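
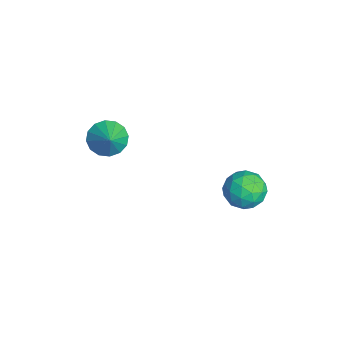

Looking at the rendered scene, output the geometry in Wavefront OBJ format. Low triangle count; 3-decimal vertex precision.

v 2.151 3.406 -0.772
v 2.99 4.188 -1.039
v 3.11 2.912 0.799
v 3.949 3.694 0.532
v 2.881 4.065 0.86
v 2.288 4.371 -0.111
v 3.812 2.729 -0.129
v 3.219 3.035 -1.1
v 4.017 3.77 -0.641
v 3.441 4.596 -0.03
v 2.659 2.504 -0.21
v 2.083 3.33 0.401
v 2.487 3.841 -1.043
v 3.613 3.259 0.803
v 2.985 3.478 0.996
v 3.479 3.938 0.839
v 2.074 3.948 -0.498
v 2.567 4.408 -0.655
v 2.503 4.335 0.461
v 3.533 2.692 0.415
v 4.026 3.152 0.258
v 2.621 3.162 -1.079
v 3.115 3.622 -1.236
v 3.597 2.765 -0.701
v 3.583 4.054 -0.966
v 4.147 3.764 -0.043
v 4.066 3.197 -0.431
v 3.718 3.376 -1.002
v 3.245 4.54 -0.607
v 3.808 4.249 0.316
v 3.18 4.468 0.509
v 2.832 4.647 -0.062
v 3.848 4.294 -0.373
v 2.292 2.851 -0.556
v 2.855 2.56 0.367
v 3.268 2.453 -0.178
v 2.92 2.632 -0.749
v 1.953 3.336 -0.197
v 2.517 3.046 0.726
v 2.382 3.724 0.762
v 2.034 3.903 0.191
v 2.252 2.806 0.133
v -1.421 -2.588 0.723
v -0.827 -2.04 0.007
v -0.219 -2.592 1.717
v -1.08 -1.648 0.315
v -1.425 -1.508 0.732
v -1.768 -1.657 1.147
v -2.019 -2.056 1.448
v -2.109 -2.597 1.555
v -2.015 -3.136 1.439
v -1.762 -3.528 1.131
v -1.417 -3.668 0.714
v -1.074 -3.519 0.299
v -0.823 -3.12 -0.002
v -0.733 -2.579 -0.109
f 1 38 17
f 38 12 41
f 17 41 6
f 38 41 17
f 1 17 13
f 17 6 18
f 13 18 2
f 17 18 13
f 1 13 22
f 13 2 23
f 22 23 8
f 13 23 22
f 1 22 34
f 22 8 37
f 34 37 11
f 22 37 34
f 1 34 38
f 34 11 42
f 38 42 12
f 34 42 38
f 2 18 29
f 18 6 32
f 29 32 10
f 18 32 29
f 6 41 19
f 41 12 40
f 19 40 5
f 41 40 19
f 12 42 39
f 42 11 35
f 39 35 3
f 42 35 39
f 11 37 36
f 37 8 24
f 36 24 7
f 37 24 36
f 8 23 28
f 23 2 25
f 28 25 9
f 23 25 28
f 4 30 16
f 30 10 31
f 16 31 5
f 30 31 16
f 4 16 14
f 16 5 15
f 14 15 3
f 16 15 14
f 4 14 21
f 14 3 20
f 21 20 7
f 14 20 21
f 4 21 26
f 21 7 27
f 26 27 9
f 21 27 26
f 4 26 30
f 26 9 33
f 30 33 10
f 26 33 30
f 5 31 19
f 31 10 32
f 19 32 6
f 31 32 19
f 3 15 39
f 15 5 40
f 39 40 12
f 15 40 39
f 7 20 36
f 20 3 35
f 36 35 11
f 20 35 36
f 9 27 28
f 27 7 24
f 28 24 8
f 27 24 28
f 10 33 29
f 33 9 25
f 29 25 2
f 33 25 29
f 44 43 46
f 44 46 45
f 46 43 47
f 46 47 45
f 47 43 48
f 47 48 45
f 48 43 49
f 48 49 45
f 49 43 50
f 49 50 45
f 50 43 51
f 50 51 45
f 51 43 52
f 51 52 45
f 52 43 53
f 52 53 45
f 53 43 54
f 53 54 45
f 54 43 55
f 54 55 45
f 55 43 56
f 55 56 45
f 56 43 44
f 56 44 45



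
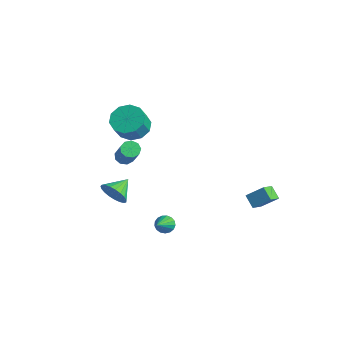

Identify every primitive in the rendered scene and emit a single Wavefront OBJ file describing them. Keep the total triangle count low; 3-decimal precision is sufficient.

v -3.609 -0.57 -1.723
v -3.163 -0.704 -2.117
v -1.865 -1.163 -0.491
v -2.311 -1.03 -0.097
v -3.147 -0.299 -2.015
v -1.849 -0.759 -0.389
v -3.347 -0.022 -1.776
v -2.05 -0.481 -0.151
v -3.67 -0.001 -1.513
v -2.372 -0.46 0.113
v -3.964 -0.246 -1.348
v -2.667 -0.706 0.278
v -4.092 -0.643 -1.358
v -2.795 -1.103 0.268
v -3.994 -1.006 -1.539
v -2.696 -1.466 0.087
v -3.715 -1.165 -1.806
v -2.418 -1.625 -0.18
v -3.387 -1.046 -2.034
v -2.09 -1.505 -0.409
v -2.119 -2.394 -3.311
v -1.623 -2.589 -2.537
v -2.441 -1.146 -2.789
v -1.353 -2.424 -2.767
v -1.216 -2.253 -3.091
v -1.236 -2.107 -3.453
v -1.407 -2.01 -3.79
v -1.703 -1.98 -4.045
v -2.07 -2.021 -4.172
v -2.445 -2.127 -4.151
v -2.765 -2.279 -3.984
v -2.972 -2.45 -3.701
v -3.033 -2.612 -3.351
v -2.935 -2.737 -2.993
v -2.696 -2.802 -2.691
v -2.358 -2.796 -2.495
v -1.978 -2.721 -2.441
v -3.817 0.223 0.484
v -3.198 -0.415 -0.13
v -2.784 -1.141 1.043
v -3.403 -0.503 1.656
v -2.829 0.106 0.063
v -2.415 -0.62 1.236
v -2.837 0.673 0.416
v -2.423 -0.053 1.589
v -3.22 1.067 0.795
v -2.806 0.341 1.968
v -3.83 1.139 1.055
v -3.416 0.413 2.228
v -4.436 0.861 1.097
v -4.022 0.135 2.27
v -4.805 0.34 0.904
v -4.391 -0.386 2.077
v -4.797 -0.227 0.551
v -4.383 -0.953 1.724
v -4.414 -0.621 0.172
v -4 -1.347 1.345
v -3.804 -0.693 -0.088
v -3.39 -1.419 1.085
v 2.748 -2.258 -2.862
v 3.22 -2.242 -3.231
v 3.712 -3.502 -1.678
v 3.27 -2.028 -3.047
v 3.201 -1.866 -2.82
v 3.027 -1.794 -2.602
v 2.79 -1.828 -2.445
v 2.543 -1.961 -2.382
v 2.342 -2.161 -2.43
v 2.235 -2.383 -2.576
v 2.245 -2.577 -2.788
v 2.37 -2.697 -3.017
v 2.582 -2.717 -3.21
v 2.832 -2.631 -3.323
v 3.062 -2.46 -3.331
v 2.995 3.835 -2.959
v 3.312 2.965 -2.464
v 3.687 4.553 -2.14
v 4.004 3.683 -1.645
v 3.736 3.777 -3.535
v 4.053 2.907 -3.04
v 4.428 4.495 -2.716
v 4.745 3.625 -2.221
f 2 1 5
f 2 5 3
f 3 5 6
f 3 6 4
f 5 1 7
f 5 7 6
f 6 7 8
f 6 8 4
f 7 1 9
f 7 9 8
f 8 9 10
f 8 10 4
f 9 1 11
f 9 11 10
f 10 11 12
f 10 12 4
f 11 1 13
f 11 13 12
f 12 13 14
f 12 14 4
f 13 1 15
f 13 15 14
f 14 15 16
f 14 16 4
f 15 1 17
f 15 17 16
f 16 17 18
f 16 18 4
f 17 1 19
f 17 19 18
f 18 19 20
f 18 20 4
f 19 1 2
f 19 2 20
f 20 2 3
f 20 3 4
f 22 21 24
f 22 24 23
f 24 21 25
f 24 25 23
f 25 21 26
f 25 26 23
f 26 21 27
f 26 27 23
f 27 21 28
f 27 28 23
f 28 21 29
f 28 29 23
f 29 21 30
f 29 30 23
f 30 21 31
f 30 31 23
f 31 21 32
f 31 32 23
f 32 21 33
f 32 33 23
f 33 21 34
f 33 34 23
f 34 21 35
f 34 35 23
f 35 21 36
f 35 36 23
f 36 21 37
f 36 37 23
f 37 21 22
f 37 22 23
f 39 38 42
f 39 42 40
f 40 42 43
f 40 43 41
f 42 38 44
f 42 44 43
f 43 44 45
f 43 45 41
f 44 38 46
f 44 46 45
f 45 46 47
f 45 47 41
f 46 38 48
f 46 48 47
f 47 48 49
f 47 49 41
f 48 38 50
f 48 50 49
f 49 50 51
f 49 51 41
f 50 38 52
f 50 52 51
f 51 52 53
f 51 53 41
f 52 38 54
f 52 54 53
f 53 54 55
f 53 55 41
f 54 38 56
f 54 56 55
f 55 56 57
f 55 57 41
f 56 38 58
f 56 58 57
f 57 58 59
f 57 59 41
f 58 38 39
f 58 39 59
f 59 39 40
f 59 40 41
f 61 60 63
f 61 63 62
f 63 60 64
f 63 64 62
f 64 60 65
f 64 65 62
f 65 60 66
f 65 66 62
f 66 60 67
f 66 67 62
f 67 60 68
f 67 68 62
f 68 60 69
f 68 69 62
f 69 60 70
f 69 70 62
f 70 60 71
f 70 71 62
f 71 60 72
f 71 72 62
f 72 60 73
f 72 73 62
f 73 60 74
f 73 74 62
f 74 60 61
f 74 61 62
f 76 78 75
f 79 76 75
f 75 78 77
f 77 79 75
f 76 82 78
f 80 76 79
f 80 82 76
f 78 82 77
f 81 79 77
f 77 82 81
f 81 80 79
f 82 80 81



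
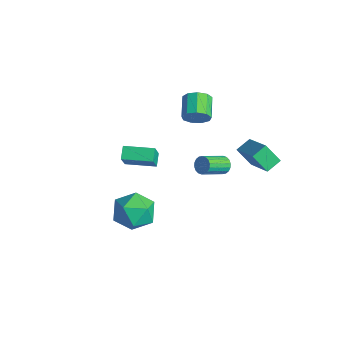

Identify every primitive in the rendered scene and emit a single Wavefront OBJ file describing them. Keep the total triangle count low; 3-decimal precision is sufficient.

v 3.447 2.225 3.779
v 3.334 3.076 4.134
v 1.628 2.465 2.621
v 1.514 3.317 2.977
v 4.106 2.703 2.843
v 3.992 3.555 3.199
v 2.286 2.944 1.686
v 2.173 3.795 2.041
v -0.191 -1.927 -2.296
v 0.956 -2.09 -1.823
v -0.936 -3.23 -0.937
v 0.211 -3.393 -0.464
v -0.377 -2.299 -0.314
v 0.083 -1.494 -1.154
v -0.063 -3.826 -1.606
v 0.397 -3.021 -2.446
v 1.035 -3.264 -1.397
v 0.841 -2.32 -0.599
v -0.821 -3 -2.161
v -1.015 -2.056 -1.363
v -1.501 2.003 2.891
v -1.034 2.318 3.446
v -2.093 3.011 3.943
v -2.559 2.697 3.389
v -1.035 2.632 3.006
v -2.094 3.325 3.503
v -1.255 2.651 2.512
v -2.313 3.345 3.01
v -1.589 2.368 2.196
v -2.648 3.061 2.694
v -1.882 1.914 2.205
v -2.941 2.607 2.703
v -1.996 1.502 2.535
v -3.055 2.195 3.033
v -1.879 1.324 3.032
v -2.938 2.018 3.53
v -1.585 1.465 3.463
v -2.643 2.158 3.961
v -1.251 1.857 3.626
v -2.31 2.55 4.124
v -4.505 -0.492 -1.304
v -3.938 -1.035 -0.073
v -3.394 0.82 -1.237
v -2.827 0.277 -0.006
v -3.953 -0.937 -1.754
v -3.386 -1.48 -0.523
v -2.842 0.375 -1.687
v -2.275 -0.168 -0.456
v 1.734 1.59 1.877
v 2.038 1.38 1.482
v 2.149 0.061 2.269
v 1.846 0.27 2.663
v 2.201 1.481 1.628
v 2.312 0.161 2.414
v 2.271 1.603 1.822
v 2.383 0.283 2.609
v 2.235 1.722 2.028
v 2.347 0.403 2.814
v 2.1 1.815 2.203
v 2.212 0.496 2.99
v 1.893 1.864 2.314
v 2.004 0.545 3.101
v 1.654 1.858 2.338
v 1.765 0.539 3.125
v 1.431 1.799 2.271
v 1.542 0.48 3.058
v 1.268 1.699 2.126
v 1.379 0.379 2.912
v 1.197 1.577 1.931
v 1.309 0.257 2.718
v 1.233 1.457 1.726
v 1.345 0.138 2.512
v 1.368 1.364 1.55
v 1.48 0.045 2.337
v 1.576 1.315 1.439
v 1.687 -0.004 2.226
v 1.815 1.321 1.415
v 1.926 0.002 2.202
f 2 4 1
f 5 2 1
f 1 4 3
f 3 5 1
f 2 8 4
f 6 2 5
f 6 8 2
f 4 8 3
f 7 5 3
f 3 8 7
f 7 6 5
f 8 6 7
f 9 20 14
f 9 14 10
f 9 10 16
f 9 16 19
f 9 19 20
f 10 14 18
f 14 20 13
f 20 19 11
f 19 16 15
f 16 10 17
f 12 18 13
f 12 13 11
f 12 11 15
f 12 15 17
f 12 17 18
f 13 18 14
f 11 13 20
f 15 11 19
f 17 15 16
f 18 17 10
f 22 21 25
f 22 25 23
f 23 25 26
f 23 26 24
f 25 21 27
f 25 27 26
f 26 27 28
f 26 28 24
f 27 21 29
f 27 29 28
f 28 29 30
f 28 30 24
f 29 21 31
f 29 31 30
f 30 31 32
f 30 32 24
f 31 21 33
f 31 33 32
f 32 33 34
f 32 34 24
f 33 21 35
f 33 35 34
f 34 35 36
f 34 36 24
f 35 21 37
f 35 37 36
f 36 37 38
f 36 38 24
f 37 21 39
f 37 39 38
f 38 39 40
f 38 40 24
f 39 21 22
f 39 22 40
f 40 22 23
f 40 23 24
f 42 44 41
f 45 42 41
f 41 44 43
f 43 45 41
f 42 48 44
f 46 42 45
f 46 48 42
f 44 48 43
f 47 45 43
f 43 48 47
f 47 46 45
f 48 46 47
f 50 49 53
f 50 53 51
f 51 53 54
f 51 54 52
f 53 49 55
f 53 55 54
f 54 55 56
f 54 56 52
f 55 49 57
f 55 57 56
f 56 57 58
f 56 58 52
f 57 49 59
f 57 59 58
f 58 59 60
f 58 60 52
f 59 49 61
f 59 61 60
f 60 61 62
f 60 62 52
f 61 49 63
f 61 63 62
f 62 63 64
f 62 64 52
f 63 49 65
f 63 65 64
f 64 65 66
f 64 66 52
f 65 49 67
f 65 67 66
f 66 67 68
f 66 68 52
f 67 49 69
f 67 69 68
f 68 69 70
f 68 70 52
f 69 49 71
f 69 71 70
f 70 71 72
f 70 72 52
f 71 49 73
f 71 73 72
f 72 73 74
f 72 74 52
f 73 49 75
f 73 75 74
f 74 75 76
f 74 76 52
f 75 49 77
f 75 77 76
f 76 77 78
f 76 78 52
f 77 49 50
f 77 50 78
f 78 50 51
f 78 51 52



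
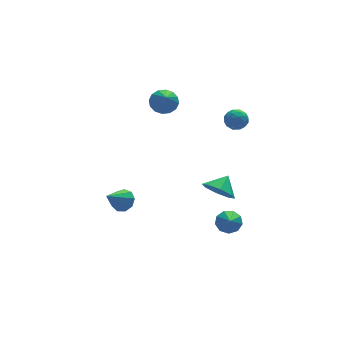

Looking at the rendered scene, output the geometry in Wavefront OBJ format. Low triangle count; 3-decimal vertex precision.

v 3.953 1.323 2.79
v 4.55 0.894 2.969
v 3.35 0.326 2.411
v 3.947 -0.103 2.59
v 3.539 0.224 3.137
v 3.911 0.84 3.371
v 3.989 0.38 2.009
v 4.361 0.996 2.243
v 4.572 0.311 2.486
v 4.294 0.214 3.183
v 3.606 1.006 2.197
v 3.328 0.909 2.894
v 4.304 1.196 2.913
v 3.596 0.024 2.467
v 3.356 0.216 2.789
v 3.707 -0.036 2.894
v 3.929 1.164 3.149
v 4.28 0.912 3.254
v 3.686 0.518 3.353
v 3.62 0.308 2.126
v 3.971 0.056 2.231
v 4.193 1.256 2.486
v 4.544 1.004 2.591
v 4.214 0.702 2.027
v 4.669 0.601 2.734
v 4.314 0.015 2.511
v 4.339 0.299 2.169
v 4.558 0.662 2.307
v 4.505 0.544 3.144
v 4.151 -0.042 2.921
v 3.911 0.15 3.243
v 4.13 0.512 3.38
v 4.518 0.202 2.86
v 3.749 1.262 2.459
v 3.395 0.676 2.236
v 3.77 0.708 2
v 3.989 1.07 2.137
v 3.586 1.205 2.869
v 3.231 0.619 2.646
v 3.342 0.558 3.073
v 3.561 0.921 3.211
v 3.382 1.018 2.52
v 2.777 -1.337 -4.473
v 3.21 -0.97 -3.924
v 2.363 -2.503 -3.367
v 2.704 -0.782 -3.915
v 2.231 -0.854 -4.168
v 2.015 -1.152 -4.564
v 2.155 -1.536 -4.917
v 2.586 -1.827 -5.062
v 3.107 -1.889 -4.932
v 3.473 -1.692 -4.587
v 3.514 -1.329 -4.189
v 1.809 -2.069 -0.957
v 2.556 -2.653 -1.357
v 2.611 -1.531 -0.243
v 2.457 -1.979 -1.752
v 1.977 -1.357 -1.682
v 1.4 -1.152 -1.187
v 1.062 -1.484 -0.556
v 1.161 -2.158 -0.161
v 1.641 -2.78 -0.231
v 2.218 -2.985 -0.727
v 0.688 3.458 3.147
v 1.526 3.444 3.339
v 0.392 2.282 4.353
v 1.353 3.758 3.603
v 1.002 3.991 3.744
v 0.566 4.082 3.726
v 0.163 4.006 3.552
v -0.099 3.782 3.27
v -0.15 3.472 2.955
v 0.023 3.158 2.691
v 0.374 2.924 2.55
v 0.81 2.834 2.568
v 1.213 2.91 2.742
v 1.475 3.133 3.024
v -2.89 0.533 -2.358
v -2.35 0.573 -1.797
v -4.05 -0.053 -1.202
v -2.615 1.035 -1.828
v -3.009 1.262 -2.108
v -3.347 1.148 -2.505
v -3.471 0.746 -2.833
v -3.323 0.245 -2.939
v -2.973 -0.122 -2.774
v -2.584 -0.182 -2.414
v -2.338 0.093 -2.028
f 1 38 17
f 38 12 41
f 17 41 6
f 38 41 17
f 1 17 13
f 17 6 18
f 13 18 2
f 17 18 13
f 1 13 22
f 13 2 23
f 22 23 8
f 13 23 22
f 1 22 34
f 22 8 37
f 34 37 11
f 22 37 34
f 1 34 38
f 34 11 42
f 38 42 12
f 34 42 38
f 2 18 29
f 18 6 32
f 29 32 10
f 18 32 29
f 6 41 19
f 41 12 40
f 19 40 5
f 41 40 19
f 12 42 39
f 42 11 35
f 39 35 3
f 42 35 39
f 11 37 36
f 37 8 24
f 36 24 7
f 37 24 36
f 8 23 28
f 23 2 25
f 28 25 9
f 23 25 28
f 4 30 16
f 30 10 31
f 16 31 5
f 30 31 16
f 4 16 14
f 16 5 15
f 14 15 3
f 16 15 14
f 4 14 21
f 14 3 20
f 21 20 7
f 14 20 21
f 4 21 26
f 21 7 27
f 26 27 9
f 21 27 26
f 4 26 30
f 26 9 33
f 30 33 10
f 26 33 30
f 5 31 19
f 31 10 32
f 19 32 6
f 31 32 19
f 3 15 39
f 15 5 40
f 39 40 12
f 15 40 39
f 7 20 36
f 20 3 35
f 36 35 11
f 20 35 36
f 9 27 28
f 27 7 24
f 28 24 8
f 27 24 28
f 10 33 29
f 33 9 25
f 29 25 2
f 33 25 29
f 44 43 46
f 44 46 45
f 46 43 47
f 46 47 45
f 47 43 48
f 47 48 45
f 48 43 49
f 48 49 45
f 49 43 50
f 49 50 45
f 50 43 51
f 50 51 45
f 51 43 52
f 51 52 45
f 52 43 53
f 52 53 45
f 53 43 44
f 53 44 45
f 55 54 57
f 55 57 56
f 57 54 58
f 57 58 56
f 58 54 59
f 58 59 56
f 59 54 60
f 59 60 56
f 60 54 61
f 60 61 56
f 61 54 62
f 61 62 56
f 62 54 63
f 62 63 56
f 63 54 55
f 63 55 56
f 65 64 67
f 65 67 66
f 67 64 68
f 67 68 66
f 68 64 69
f 68 69 66
f 69 64 70
f 69 70 66
f 70 64 71
f 70 71 66
f 71 64 72
f 71 72 66
f 72 64 73
f 72 73 66
f 73 64 74
f 73 74 66
f 74 64 75
f 74 75 66
f 75 64 76
f 75 76 66
f 76 64 77
f 76 77 66
f 77 64 65
f 77 65 66
f 79 78 81
f 79 81 80
f 81 78 82
f 81 82 80
f 82 78 83
f 82 83 80
f 83 78 84
f 83 84 80
f 84 78 85
f 84 85 80
f 85 78 86
f 85 86 80
f 86 78 87
f 86 87 80
f 87 78 88
f 87 88 80
f 88 78 79
f 88 79 80



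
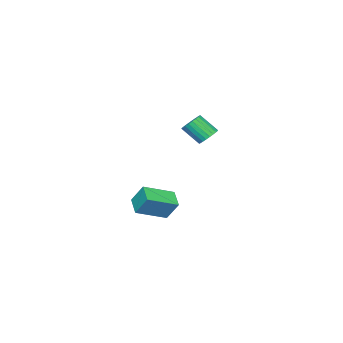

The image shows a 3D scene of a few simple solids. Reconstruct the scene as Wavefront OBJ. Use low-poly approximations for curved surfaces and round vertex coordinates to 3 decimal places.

v -1.666 0.438 3.25
v -1.324 0.224 2.955
v -1.152 -0.493 3.675
v -1.494 -0.278 3.97
v -1.214 0.35 3.055
v -1.042 -0.366 3.775
v -1.173 0.49 3.185
v -1.001 -0.226 3.904
v -1.207 0.622 3.324
v -1.035 -0.094 4.044
v -1.311 0.726 3.453
v -1.139 0.01 4.172
v -1.468 0.787 3.55
v -1.297 0.07 4.27
v -1.656 0.794 3.602
v -1.485 0.077 4.321
v -1.846 0.747 3.6
v -1.674 0.03 4.32
v -2.008 0.653 3.545
v -1.836 -0.064 4.265
v -2.118 0.526 3.445
v -1.946 -0.19 4.165
v -2.159 0.386 3.316
v -1.987 -0.33 4.035
v -2.125 0.254 3.176
v -1.953 -0.462 3.896
v -2.021 0.15 3.048
v -1.849 -0.566 3.767
v -1.863 0.09 2.95
v -1.692 -0.627 3.67
v -1.675 0.083 2.899
v -1.504 -0.634 3.618
v -1.486 0.13 2.9
v -1.314 -0.587 3.62
v -2.329 -3.708 -1.506
v -2.365 -3.143 -0.622
v -3.468 -2.921 -2.056
v -3.504 -2.356 -1.172
v -1.736 -3.104 -1.868
v -1.772 -2.539 -0.984
v -2.875 -2.317 -2.418
v -2.911 -1.752 -1.534
f 2 1 5
f 2 5 3
f 3 5 6
f 3 6 4
f 5 1 7
f 5 7 6
f 6 7 8
f 6 8 4
f 7 1 9
f 7 9 8
f 8 9 10
f 8 10 4
f 9 1 11
f 9 11 10
f 10 11 12
f 10 12 4
f 11 1 13
f 11 13 12
f 12 13 14
f 12 14 4
f 13 1 15
f 13 15 14
f 14 15 16
f 14 16 4
f 15 1 17
f 15 17 16
f 16 17 18
f 16 18 4
f 17 1 19
f 17 19 18
f 18 19 20
f 18 20 4
f 19 1 21
f 19 21 20
f 20 21 22
f 20 22 4
f 21 1 23
f 21 23 22
f 22 23 24
f 22 24 4
f 23 1 25
f 23 25 24
f 24 25 26
f 24 26 4
f 25 1 27
f 25 27 26
f 26 27 28
f 26 28 4
f 27 1 29
f 27 29 28
f 28 29 30
f 28 30 4
f 29 1 31
f 29 31 30
f 30 31 32
f 30 32 4
f 31 1 33
f 31 33 32
f 32 33 34
f 32 34 4
f 33 1 2
f 33 2 34
f 34 2 3
f 34 3 4
f 36 38 35
f 39 36 35
f 35 38 37
f 37 39 35
f 36 42 38
f 40 36 39
f 40 42 36
f 38 42 37
f 41 39 37
f 37 42 41
f 41 40 39
f 42 40 41



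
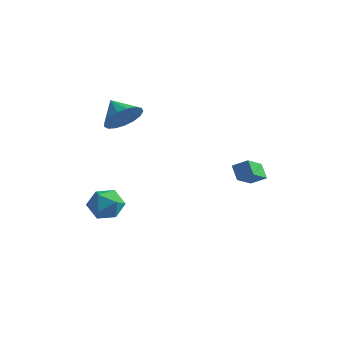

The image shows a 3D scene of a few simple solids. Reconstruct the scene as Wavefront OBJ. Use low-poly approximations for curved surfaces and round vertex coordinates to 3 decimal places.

v 2.574 2.895 0.257
v 2.447 1.631 1.145
v 3.313 3.139 0.71
v 3.185 1.875 1.598
v 3.095 2.425 -0.338
v 2.967 1.161 0.55
v 3.833 2.669 0.115
v 3.706 1.405 1.003
v -4.307 0.04 -2.838
v -3.691 0.724 -2.375
v -3.369 -1.204 -2.245
v -2.753 -0.52 -1.782
v -3.717 -0.658 -1.444
v -4.297 0.111 -1.81
v -2.763 -0.591 -2.81
v -3.343 0.178 -3.176
v -2.738 0.335 -2.358
v -3.327 0.293 -1.513
v -3.733 -0.773 -3.107
v -4.322 -0.815 -2.262
v -2.943 0.61 3.571
v -2.531 0.243 4.499
v -3.997 1.19 4.269
v -2.312 0.708 4.442
v -2.239 1.151 4.186
v -2.326 1.469 3.788
v -2.555 1.591 3.341
v -2.873 1.488 2.947
v -3.207 1.184 2.695
v -3.481 0.749 2.645
v -3.631 0.281 2.806
v -3.624 -0.111 3.143
v -3.461 -0.338 3.578
v -3.179 -0.348 4.011
v -2.844 -0.138 4.344
f 2 4 1
f 5 2 1
f 1 4 3
f 3 5 1
f 2 8 4
f 6 2 5
f 6 8 2
f 4 8 3
f 7 5 3
f 3 8 7
f 7 6 5
f 8 6 7
f 9 20 14
f 9 14 10
f 9 10 16
f 9 16 19
f 9 19 20
f 10 14 18
f 14 20 13
f 20 19 11
f 19 16 15
f 16 10 17
f 12 18 13
f 12 13 11
f 12 11 15
f 12 15 17
f 12 17 18
f 13 18 14
f 11 13 20
f 15 11 19
f 17 15 16
f 18 17 10
f 22 21 24
f 22 24 23
f 24 21 25
f 24 25 23
f 25 21 26
f 25 26 23
f 26 21 27
f 26 27 23
f 27 21 28
f 27 28 23
f 28 21 29
f 28 29 23
f 29 21 30
f 29 30 23
f 30 21 31
f 30 31 23
f 31 21 32
f 31 32 23
f 32 21 33
f 32 33 23
f 33 21 34
f 33 34 23
f 34 21 35
f 34 35 23
f 35 21 22
f 35 22 23



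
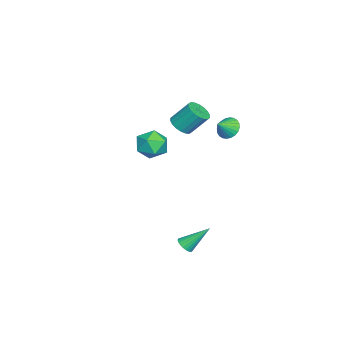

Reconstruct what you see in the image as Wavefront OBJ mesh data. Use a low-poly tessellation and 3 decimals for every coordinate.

v -1.36 1.167 3.136
v -0.999 1.77 2.675
v -1.118 2.856 4.004
v -1.48 2.253 4.464
v -1.363 1.817 2.604
v -1.482 2.903 3.932
v -1.727 1.736 2.638
v -1.846 2.822 3.966
v -2.017 1.542 2.77
v -2.136 2.628 4.099
v -2.178 1.274 2.975
v -2.297 2.36 4.304
v -2.177 0.984 3.212
v -2.296 2.07 4.54
v -2.014 0.731 3.433
v -2.133 1.817 4.762
v -1.722 0.564 3.596
v -1.841 1.65 4.925
v -1.358 0.517 3.668
v -1.477 1.603 4.996
v -0.994 0.598 3.634
v -1.113 1.684 4.962
v -0.704 0.792 3.501
v -0.823 1.878 4.83
v -0.543 1.06 3.296
v -0.662 2.146 4.625
v -0.544 1.35 3.06
v -0.663 2.436 4.388
v -0.707 1.603 2.838
v -0.826 2.689 4.167
v 2.839 2.453 -4.638
v 3.189 2.144 -4.23
v 2.421 3.847 -3.222
v 3.352 2.293 -4.328
v 3.437 2.466 -4.474
v 3.431 2.637 -4.645
v 3.334 2.781 -4.814
v 3.163 2.874 -4.957
v 2.942 2.903 -5.051
v 2.705 2.864 -5.082
v 2.489 2.762 -5.045
v 2.326 2.613 -4.947
v 2.241 2.44 -4.801
v 2.247 2.268 -4.63
v 2.343 2.125 -4.461
v 2.515 2.032 -4.318
v 2.735 2.002 -4.224
v 2.972 2.042 -4.193
v -3.756 3.546 1.911
v -3.17 3.593 1.297
v -2.984 3.034 2.609
v -3.122 3.881 1.455
v -3.171 4.118 1.682
v -3.308 4.267 1.944
v -3.514 4.307 2.201
v -3.757 4.231 2.414
v -3.999 4.051 2.55
v -4.205 3.793 2.589
v -4.342 3.498 2.525
v -4.39 3.21 2.367
v -4.342 2.974 2.14
v -4.204 2.824 1.878
v -3.998 2.784 1.621
v -3.756 2.861 1.408
v -3.513 3.041 1.272
v -3.308 3.298 1.233
v -3.459 -0.236 -0.619
v -2.449 -0.754 -0.267
v -4.471 -1.646 0.207
v -3.461 -2.164 0.559
v -3.802 -1.135 1.045
v -3.176 -0.263 0.534
v -3.744 -2.137 -0.594
v -3.118 -1.265 -1.105
v -2.625 -1.929 -0.252
v -2.661 -1.309 0.762
v -4.259 -1.091 -0.822
v -4.295 -0.471 0.192
f 2 1 5
f 2 5 3
f 3 5 6
f 3 6 4
f 5 1 7
f 5 7 6
f 6 7 8
f 6 8 4
f 7 1 9
f 7 9 8
f 8 9 10
f 8 10 4
f 9 1 11
f 9 11 10
f 10 11 12
f 10 12 4
f 11 1 13
f 11 13 12
f 12 13 14
f 12 14 4
f 13 1 15
f 13 15 14
f 14 15 16
f 14 16 4
f 15 1 17
f 15 17 16
f 16 17 18
f 16 18 4
f 17 1 19
f 17 19 18
f 18 19 20
f 18 20 4
f 19 1 21
f 19 21 20
f 20 21 22
f 20 22 4
f 21 1 23
f 21 23 22
f 22 23 24
f 22 24 4
f 23 1 25
f 23 25 24
f 24 25 26
f 24 26 4
f 25 1 27
f 25 27 26
f 26 27 28
f 26 28 4
f 27 1 29
f 27 29 28
f 28 29 30
f 28 30 4
f 29 1 2
f 29 2 30
f 30 2 3
f 30 3 4
f 32 31 34
f 32 34 33
f 34 31 35
f 34 35 33
f 35 31 36
f 35 36 33
f 36 31 37
f 36 37 33
f 37 31 38
f 37 38 33
f 38 31 39
f 38 39 33
f 39 31 40
f 39 40 33
f 40 31 41
f 40 41 33
f 41 31 42
f 41 42 33
f 42 31 43
f 42 43 33
f 43 31 44
f 43 44 33
f 44 31 45
f 44 45 33
f 45 31 46
f 45 46 33
f 46 31 47
f 46 47 33
f 47 31 48
f 47 48 33
f 48 31 32
f 48 32 33
f 50 49 52
f 50 52 51
f 52 49 53
f 52 53 51
f 53 49 54
f 53 54 51
f 54 49 55
f 54 55 51
f 55 49 56
f 55 56 51
f 56 49 57
f 56 57 51
f 57 49 58
f 57 58 51
f 58 49 59
f 58 59 51
f 59 49 60
f 59 60 51
f 60 49 61
f 60 61 51
f 61 49 62
f 61 62 51
f 62 49 63
f 62 63 51
f 63 49 64
f 63 64 51
f 64 49 65
f 64 65 51
f 65 49 66
f 65 66 51
f 66 49 50
f 66 50 51
f 67 78 72
f 67 72 68
f 67 68 74
f 67 74 77
f 67 77 78
f 68 72 76
f 72 78 71
f 78 77 69
f 77 74 73
f 74 68 75
f 70 76 71
f 70 71 69
f 70 69 73
f 70 73 75
f 70 75 76
f 71 76 72
f 69 71 78
f 73 69 77
f 75 73 74
f 76 75 68



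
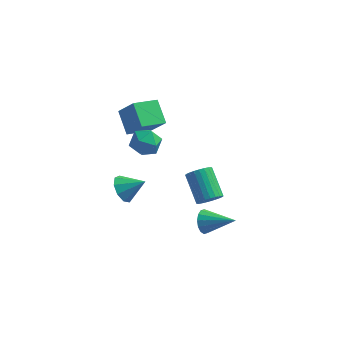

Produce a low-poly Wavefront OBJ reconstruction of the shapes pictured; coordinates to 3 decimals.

v -1.354 -0.412 -1.636
v -0.925 -0.338 -2.296
v -0.306 -0.308 -0.944
v -1.087 0.149 -2.124
v -1.373 0.373 -1.725
v -1.651 0.23 -1.283
v -1.789 -0.214 -1.007
v -1.724 -0.75 -1.025
v -1.485 -1.128 -1.329
v -1.186 -1.171 -1.777
v -0.964 -0.859 -2.158
v -0.991 2.457 0.522
v -1.596 3.471 1.292
v -1.811 2.807 -0.583
v -2.416 3.821 0.187
v 0.016 3.399 0.073
v -0.589 4.413 0.843
v -0.804 3.749 -1.032
v -1.409 4.763 -0.262
v 2.463 1.792 -4.142
v 2.952 1.719 -3.661
v 2.187 2.935 -2.697
v 1.697 3.008 -3.178
v 3.06 1.911 -3.817
v 2.294 3.126 -2.853
v 3.077 2.084 -4.022
v 2.311 3.299 -3.058
v 3 2.213 -4.246
v 2.234 3.428 -3.282
v 2.841 2.278 -4.454
v 2.076 3.493 -3.49
v 2.625 2.269 -4.614
v 1.859 3.484 -3.65
v 2.384 2.187 -4.702
v 1.619 3.403 -3.738
v 2.156 2.046 -4.705
v 1.39 3.261 -3.741
v 1.973 1.865 -4.623
v 1.208 3.081 -3.659
v 1.866 1.674 -4.467
v 1.1 2.889 -3.503
v 1.849 1.501 -4.262
v 1.083 2.716 -3.298
v 1.926 1.372 -4.038
v 1.16 2.587 -3.074
v 2.084 1.307 -3.83
v 1.319 2.522 -2.866
v 2.301 1.316 -3.67
v 1.535 2.531 -2.706
v 2.541 1.397 -3.582
v 1.776 2.613 -2.618
v 2.77 1.539 -3.579
v 2.004 2.754 -2.615
v 2.846 -2.427 -1.283
v 3.113 -2.043 -1.75
v 4.334 -2.673 -0.637
v 3.036 -1.831 -1.493
v 2.909 -1.778 -1.181
v 2.765 -1.899 -0.895
v 2.643 -2.161 -0.714
v 2.575 -2.495 -0.685
v 2.58 -2.81 -0.817
v 2.656 -3.023 -1.073
v 2.784 -3.076 -1.386
v 2.928 -2.955 -1.671
v 3.05 -2.692 -1.852
v 3.118 -2.359 -1.881
v -0.778 -0.204 2.224
v -0.176 0.105 2.705
v -0.224 -1.425 2.315
v 0.378 -1.116 2.796
v -0.4 -1.165 3.084
v -0.742 -0.41 3.028
v 0.342 -0.91 1.992
v -0 -0.155 1.936
v 0.516 -0.331 2.562
v 0.058 -0.489 3.237
v -0.458 -0.831 1.783
v -0.916 -0.989 2.458
f 2 1 4
f 2 4 3
f 4 1 5
f 4 5 3
f 5 1 6
f 5 6 3
f 6 1 7
f 6 7 3
f 7 1 8
f 7 8 3
f 8 1 9
f 8 9 3
f 9 1 10
f 9 10 3
f 10 1 11
f 10 11 3
f 11 1 2
f 11 2 3
f 13 15 12
f 16 13 12
f 12 15 14
f 14 16 12
f 13 19 15
f 17 13 16
f 17 19 13
f 15 19 14
f 18 16 14
f 14 19 18
f 18 17 16
f 19 17 18
f 21 20 24
f 21 24 22
f 22 24 25
f 22 25 23
f 24 20 26
f 24 26 25
f 25 26 27
f 25 27 23
f 26 20 28
f 26 28 27
f 27 28 29
f 27 29 23
f 28 20 30
f 28 30 29
f 29 30 31
f 29 31 23
f 30 20 32
f 30 32 31
f 31 32 33
f 31 33 23
f 32 20 34
f 32 34 33
f 33 34 35
f 33 35 23
f 34 20 36
f 34 36 35
f 35 36 37
f 35 37 23
f 36 20 38
f 36 38 37
f 37 38 39
f 37 39 23
f 38 20 40
f 38 40 39
f 39 40 41
f 39 41 23
f 40 20 42
f 40 42 41
f 41 42 43
f 41 43 23
f 42 20 44
f 42 44 43
f 43 44 45
f 43 45 23
f 44 20 46
f 44 46 45
f 45 46 47
f 45 47 23
f 46 20 48
f 46 48 47
f 47 48 49
f 47 49 23
f 48 20 50
f 48 50 49
f 49 50 51
f 49 51 23
f 50 20 52
f 50 52 51
f 51 52 53
f 51 53 23
f 52 20 21
f 52 21 53
f 53 21 22
f 53 22 23
f 55 54 57
f 55 57 56
f 57 54 58
f 57 58 56
f 58 54 59
f 58 59 56
f 59 54 60
f 59 60 56
f 60 54 61
f 60 61 56
f 61 54 62
f 61 62 56
f 62 54 63
f 62 63 56
f 63 54 64
f 63 64 56
f 64 54 65
f 64 65 56
f 65 54 66
f 65 66 56
f 66 54 67
f 66 67 56
f 67 54 55
f 67 55 56
f 68 79 73
f 68 73 69
f 68 69 75
f 68 75 78
f 68 78 79
f 69 73 77
f 73 79 72
f 79 78 70
f 78 75 74
f 75 69 76
f 71 77 72
f 71 72 70
f 71 70 74
f 71 74 76
f 71 76 77
f 72 77 73
f 70 72 79
f 74 70 78
f 76 74 75
f 77 76 69



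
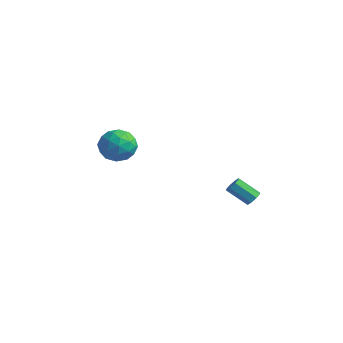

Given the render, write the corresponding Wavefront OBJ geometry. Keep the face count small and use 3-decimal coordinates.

v 4.222 0.857 -4.303
v 4.512 1.055 -3.866
v 3.547 0.342 -2.901
v 3.258 0.143 -3.337
v 4.196 1.319 -3.987
v 3.232 0.605 -3.022
v 3.896 1.312 -4.293
v 2.931 0.598 -3.328
v 3.787 1.038 -4.604
v 2.822 0.324 -3.639
v 3.933 0.658 -4.739
v 2.968 -0.055 -3.774
v 4.248 0.395 -4.618
v 3.284 -0.319 -3.653
v 4.549 0.402 -4.312
v 3.584 -0.312 -3.347
v 4.658 0.676 -4.001
v 3.693 -0.038 -3.036
v -4.104 -2.273 -2.919
v -3.413 -1.482 -2.321
v -3.587 -3.678 -1.659
v -2.896 -2.887 -1.061
v -4.1 -2.782 -1.03
v -4.42 -1.914 -1.809
v -2.58 -3.246 -2.171
v -2.9 -2.378 -2.95
v -2.471 -2.083 -1.858
v -3.411 -1.796 -1.153
v -3.589 -3.364 -2.827
v -4.529 -3.077 -2.122
v -3.804 -1.754 -2.731
v -3.196 -3.406 -1.249
v -3.904 -3.344 -1.231
v -3.498 -2.879 -0.88
v -4.396 -2.008 -2.43
v -3.989 -1.543 -2.078
v -4.394 -2.307 -1.319
v -3.011 -3.617 -1.902
v -2.604 -3.152 -1.55
v -3.502 -2.281 -3.1
v -3.096 -1.816 -2.749
v -2.606 -2.853 -2.661
v -2.844 -1.643 -2.107
v -2.54 -2.468 -1.366
v -2.355 -2.68 -2.019
v -2.542 -2.169 -2.477
v -3.396 -1.474 -1.692
v -3.093 -2.3 -0.952
v -3.8 -2.238 -0.934
v -3.988 -1.728 -1.392
v -2.843 -1.827 -1.421
v -3.907 -2.86 -3.028
v -3.604 -3.686 -2.288
v -3.012 -3.432 -2.588
v -3.2 -2.922 -3.046
v -4.46 -2.692 -2.614
v -4.156 -3.517 -1.873
v -4.458 -2.991 -1.503
v -4.645 -2.48 -1.961
v -4.157 -3.333 -2.559
f 2 1 5
f 2 5 3
f 3 5 6
f 3 6 4
f 5 1 7
f 5 7 6
f 6 7 8
f 6 8 4
f 7 1 9
f 7 9 8
f 8 9 10
f 8 10 4
f 9 1 11
f 9 11 10
f 10 11 12
f 10 12 4
f 11 1 13
f 11 13 12
f 12 13 14
f 12 14 4
f 13 1 15
f 13 15 14
f 14 15 16
f 14 16 4
f 15 1 17
f 15 17 16
f 16 17 18
f 16 18 4
f 17 1 2
f 17 2 18
f 18 2 3
f 18 3 4
f 19 56 35
f 56 30 59
f 35 59 24
f 56 59 35
f 19 35 31
f 35 24 36
f 31 36 20
f 35 36 31
f 19 31 40
f 31 20 41
f 40 41 26
f 31 41 40
f 19 40 52
f 40 26 55
f 52 55 29
f 40 55 52
f 19 52 56
f 52 29 60
f 56 60 30
f 52 60 56
f 20 36 47
f 36 24 50
f 47 50 28
f 36 50 47
f 24 59 37
f 59 30 58
f 37 58 23
f 59 58 37
f 30 60 57
f 60 29 53
f 57 53 21
f 60 53 57
f 29 55 54
f 55 26 42
f 54 42 25
f 55 42 54
f 26 41 46
f 41 20 43
f 46 43 27
f 41 43 46
f 22 48 34
f 48 28 49
f 34 49 23
f 48 49 34
f 22 34 32
f 34 23 33
f 32 33 21
f 34 33 32
f 22 32 39
f 32 21 38
f 39 38 25
f 32 38 39
f 22 39 44
f 39 25 45
f 44 45 27
f 39 45 44
f 22 44 48
f 44 27 51
f 48 51 28
f 44 51 48
f 23 49 37
f 49 28 50
f 37 50 24
f 49 50 37
f 21 33 57
f 33 23 58
f 57 58 30
f 33 58 57
f 25 38 54
f 38 21 53
f 54 53 29
f 38 53 54
f 27 45 46
f 45 25 42
f 46 42 26
f 45 42 46
f 28 51 47
f 51 27 43
f 47 43 20
f 51 43 47



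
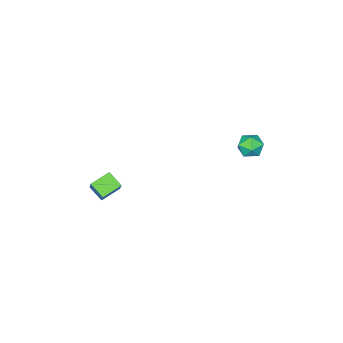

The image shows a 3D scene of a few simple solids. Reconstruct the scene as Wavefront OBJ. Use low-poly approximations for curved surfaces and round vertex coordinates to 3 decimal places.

v 2.642 -2.422 0.355
v 2.668 -3.264 0.894
v 3.162 -1.739 1.398
v 3.188 -2.581 1.936
v 3.712 -2.639 -0.036
v 3.738 -3.481 0.502
v 4.232 -1.956 1.006
v 4.258 -2.798 1.545
v -4.232 0.982 1.604
v -3.547 1.381 1.503
v -3.613 0.099 2.317
v -2.928 0.498 2.216
v -3.511 0.811 2.664
v -3.894 1.357 2.223
v -3.266 0.123 1.597
v -3.649 0.669 1.156
v -2.95 0.85 1.499
v -3.102 1.276 2.158
v -4.058 0.204 1.662
v -4.21 0.63 2.321
f 2 4 1
f 5 2 1
f 1 4 3
f 3 5 1
f 2 8 4
f 6 2 5
f 6 8 2
f 4 8 3
f 7 5 3
f 3 8 7
f 7 6 5
f 8 6 7
f 9 20 14
f 9 14 10
f 9 10 16
f 9 16 19
f 9 19 20
f 10 14 18
f 14 20 13
f 20 19 11
f 19 16 15
f 16 10 17
f 12 18 13
f 12 13 11
f 12 11 15
f 12 15 17
f 12 17 18
f 13 18 14
f 11 13 20
f 15 11 19
f 17 15 16
f 18 17 10



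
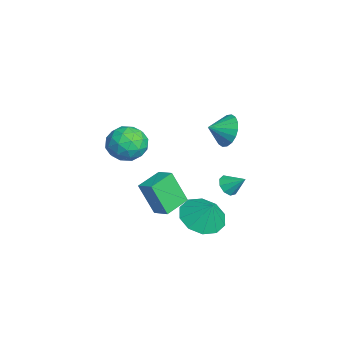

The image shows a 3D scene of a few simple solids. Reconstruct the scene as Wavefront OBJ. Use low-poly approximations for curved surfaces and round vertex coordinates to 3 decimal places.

v -0.992 -1.075 2.631
v -0.223 -1.516 3.114
v -0.837 -2.144 1.406
v -0.068 -2.585 1.889
v -1.006 -2.664 2.255
v -1.101 -2.003 3.012
v 0.041 -1.657 1.508
v -0.054 -0.996 2.265
v 0.416 -1.876 2.419
v -0.231 -2.498 2.881
v -0.829 -1.162 1.639
v -1.476 -1.784 2.101
v -0.621 -1.202 2.98
v -0.439 -2.458 1.54
v -0.99 -2.505 1.755
v -0.538 -2.764 2.039
v -1.137 -1.488 2.92
v -0.685 -1.747 3.204
v -1.145 -2.422 2.699
v -0.375 -1.913 1.316
v 0.077 -2.172 1.6
v -0.522 -0.896 2.481
v -0.07 -1.155 2.765
v 0.085 -1.238 1.821
v 0.207 -1.672 2.855
v 0.297 -2.301 2.135
v 0.361 -1.755 1.911
v 0.305 -1.367 2.356
v -0.174 -2.038 3.127
v -0.083 -2.667 2.407
v -0.634 -2.713 2.622
v -0.69 -2.325 3.067
v 0.201 -2.25 2.719
v -0.977 -0.993 2.113
v -0.886 -1.622 1.393
v -0.37 -1.335 1.453
v -0.426 -0.947 1.898
v -1.357 -1.359 2.385
v -1.267 -1.988 1.665
v -1.365 -2.293 2.164
v -1.421 -1.905 2.609
v -1.261 -1.41 1.801
v 1.799 2.313 0.808
v 2.255 2.343 0.467
v 2.221 2.987 1.432
v 1.99 2.609 0.36
v 1.636 2.736 0.462
v 1.358 2.666 0.726
v 1.287 2.43 1.029
v 1.454 2.141 1.228
v 1.784 1.931 1.231
v 2.12 1.901 1.036
v 2.306 2.064 0.735
v -2.692 2.847 1.455
v -1.967 2.765 0.878
v -2.468 1.953 1.865
v -1.803 2.957 1.206
v -1.815 3.127 1.584
v -2.001 3.242 1.935
v -2.324 3.278 2.191
v -2.719 3.23 2.302
v -3.11 3.105 2.244
v -3.418 2.93 2.031
v -3.582 2.738 1.703
v -3.57 2.568 1.326
v -3.384 2.453 0.974
v -3.061 2.416 0.718
v -2.665 2.465 0.607
v -2.275 2.59 0.665
v 0.21 0.176 -0.97
v -0.084 -0.487 0.622
v 0.874 0.683 -0.636
v 0.58 0.02 0.956
v 1.08 -0.8 -1.216
v 0.786 -1.463 0.376
v 1.744 -0.293 -0.882
v 1.45 -0.956 0.71
v 2.727 1.097 -0.436
v 3.703 0.992 -0.887
v 3.233 1.463 0.576
v 3.487 1.613 -1.003
v 2.982 2.037 -0.904
v 2.378 2.102 -0.625
v 1.908 1.783 -0.275
v 1.751 1.202 0.014
v 1.966 0.581 0.131
v 2.472 0.157 0.031
v 3.075 0.092 -0.247
v 3.545 0.411 -0.598
f 1 38 17
f 38 12 41
f 17 41 6
f 38 41 17
f 1 17 13
f 17 6 18
f 13 18 2
f 17 18 13
f 1 13 22
f 13 2 23
f 22 23 8
f 13 23 22
f 1 22 34
f 22 8 37
f 34 37 11
f 22 37 34
f 1 34 38
f 34 11 42
f 38 42 12
f 34 42 38
f 2 18 29
f 18 6 32
f 29 32 10
f 18 32 29
f 6 41 19
f 41 12 40
f 19 40 5
f 41 40 19
f 12 42 39
f 42 11 35
f 39 35 3
f 42 35 39
f 11 37 36
f 37 8 24
f 36 24 7
f 37 24 36
f 8 23 28
f 23 2 25
f 28 25 9
f 23 25 28
f 4 30 16
f 30 10 31
f 16 31 5
f 30 31 16
f 4 16 14
f 16 5 15
f 14 15 3
f 16 15 14
f 4 14 21
f 14 3 20
f 21 20 7
f 14 20 21
f 4 21 26
f 21 7 27
f 26 27 9
f 21 27 26
f 4 26 30
f 26 9 33
f 30 33 10
f 26 33 30
f 5 31 19
f 31 10 32
f 19 32 6
f 31 32 19
f 3 15 39
f 15 5 40
f 39 40 12
f 15 40 39
f 7 20 36
f 20 3 35
f 36 35 11
f 20 35 36
f 9 27 28
f 27 7 24
f 28 24 8
f 27 24 28
f 10 33 29
f 33 9 25
f 29 25 2
f 33 25 29
f 44 43 46
f 44 46 45
f 46 43 47
f 46 47 45
f 47 43 48
f 47 48 45
f 48 43 49
f 48 49 45
f 49 43 50
f 49 50 45
f 50 43 51
f 50 51 45
f 51 43 52
f 51 52 45
f 52 43 53
f 52 53 45
f 53 43 44
f 53 44 45
f 55 54 57
f 55 57 56
f 57 54 58
f 57 58 56
f 58 54 59
f 58 59 56
f 59 54 60
f 59 60 56
f 60 54 61
f 60 61 56
f 61 54 62
f 61 62 56
f 62 54 63
f 62 63 56
f 63 54 64
f 63 64 56
f 64 54 65
f 64 65 56
f 65 54 66
f 65 66 56
f 66 54 67
f 66 67 56
f 67 54 68
f 67 68 56
f 68 54 69
f 68 69 56
f 69 54 55
f 69 55 56
f 71 73 70
f 74 71 70
f 70 73 72
f 72 74 70
f 71 77 73
f 75 71 74
f 75 77 71
f 73 77 72
f 76 74 72
f 72 77 76
f 76 75 74
f 77 75 76
f 79 78 81
f 79 81 80
f 81 78 82
f 81 82 80
f 82 78 83
f 82 83 80
f 83 78 84
f 83 84 80
f 84 78 85
f 84 85 80
f 85 78 86
f 85 86 80
f 86 78 87
f 86 87 80
f 87 78 88
f 87 88 80
f 88 78 89
f 88 89 80
f 89 78 79
f 89 79 80



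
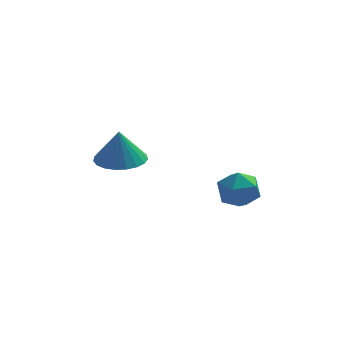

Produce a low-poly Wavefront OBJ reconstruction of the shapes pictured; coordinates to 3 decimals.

v -1.455 0.291 0.035
v -0.377 0.235 0.069
v -1.505 0.269 1.585
v -0.448 0.679 0.073
v -0.693 1.055 0.071
v -1.069 1.299 0.062
v -1.513 1.37 0.049
v -1.946 1.253 0.034
v -2.295 0.97 0.019
v -2.498 0.57 0.006
v -2.521 0.122 -0.001
v -2.36 -0.297 -0.002
v -2.043 -0.615 0.004
v -1.623 -0.776 0.015
v -1.175 -0.752 0.029
v -0.775 -0.548 0.045
v -0.493 -0.199 0.059
v 2.518 -1.214 -0.971
v 2.898 -0.885 -0.145
v 3.442 -2.475 -0.895
v 3.822 -2.146 -0.069
v 2.904 -2.45 -0.091
v 2.333 -1.67 -0.138
v 4.007 -1.69 -0.902
v 3.436 -0.91 -0.949
v 3.819 -1.179 -0.102
v 3.137 -1.649 0.399
v 3.203 -1.711 -1.439
v 2.521 -2.181 -0.938
f 2 1 4
f 2 4 3
f 4 1 5
f 4 5 3
f 5 1 6
f 5 6 3
f 6 1 7
f 6 7 3
f 7 1 8
f 7 8 3
f 8 1 9
f 8 9 3
f 9 1 10
f 9 10 3
f 10 1 11
f 10 11 3
f 11 1 12
f 11 12 3
f 12 1 13
f 12 13 3
f 13 1 14
f 13 14 3
f 14 1 15
f 14 15 3
f 15 1 16
f 15 16 3
f 16 1 17
f 16 17 3
f 17 1 2
f 17 2 3
f 18 29 23
f 18 23 19
f 18 19 25
f 18 25 28
f 18 28 29
f 19 23 27
f 23 29 22
f 29 28 20
f 28 25 24
f 25 19 26
f 21 27 22
f 21 22 20
f 21 20 24
f 21 24 26
f 21 26 27
f 22 27 23
f 20 22 29
f 24 20 28
f 26 24 25
f 27 26 19



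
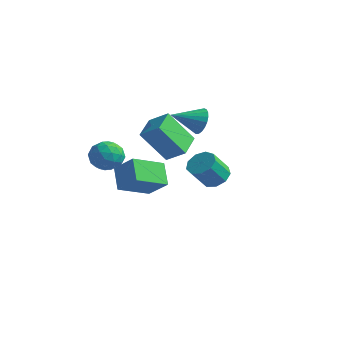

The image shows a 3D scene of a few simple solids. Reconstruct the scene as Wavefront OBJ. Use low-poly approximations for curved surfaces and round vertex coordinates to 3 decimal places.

v 3.239 -0.889 -0.544
v 3.985 -1.116 -0.553
v 3.748 -1.939 0.554
v 3.001 -1.711 0.564
v 3.929 -0.685 -0.244
v 3.692 -1.507 0.863
v 3.551 -0.348 -0.076
v 3.314 -1.171 1.032
v 3.026 -0.265 -0.126
v 2.789 -1.088 0.982
v 2.601 -0.473 -0.372
v 2.364 -1.296 0.736
v 2.474 -0.876 -0.698
v 2.237 -1.699 0.409
v 2.705 -1.285 -0.952
v 2.468 -2.107 0.155
v 3.185 -1.508 -1.015
v 2.948 -2.331 0.092
v 3.691 -1.441 -0.858
v 3.454 -2.264 0.25
v -2.732 -2.721 0.054
v -2.168 -2.167 0.534
v -1.592 -3.113 -0.834
v -1.028 -2.559 -0.354
v -1.364 -3.328 0.036
v -2.068 -3.086 0.585
v -1.692 -2.194 -0.885
v -2.396 -1.952 -0.336
v -1.525 -1.842 -0.046
v -1.322 -2.542 0.523
v -2.438 -2.738 -0.823
v -2.235 -3.438 -0.254
v -2.55 -2.41 0.372
v -1.21 -2.87 -0.672
v -1.407 -3.322 -0.443
v -1.076 -2.997 -0.16
v -2.492 -2.95 0.402
v -2.16 -2.624 0.684
v -1.687 -3.306 0.391
v -1.6 -2.656 -0.984
v -1.268 -2.33 -0.702
v -2.684 -2.283 -0.14
v -2.353 -1.958 0.143
v -2.073 -1.974 -0.691
v -1.84 -1.893 0.313
v -1.17 -2.123 -0.209
v -1.561 -1.909 -0.521
v -1.975 -1.766 -0.198
v -1.721 -2.305 0.648
v -1.051 -2.535 0.126
v -1.248 -2.987 0.355
v -1.663 -2.845 0.678
v -1.343 -2.113 0.307
v -2.709 -2.745 -0.426
v -2.039 -2.975 -0.948
v -2.097 -2.435 -0.978
v -2.512 -2.293 -0.655
v -2.59 -3.157 -0.091
v -1.92 -3.387 -0.613
v -1.785 -3.514 -0.102
v -2.199 -3.371 0.221
v -2.417 -3.167 -0.607
v -1.05 3.418 0.16
v -0.63 3.47 0.874
v -1.95 2.182 0.78
v -0.892 3.688 0.929
v -1.181 3.86 0.851
v -1.447 3.955 0.653
v -1.645 3.957 0.37
v -1.74 3.866 0.051
v -1.715 3.698 -0.249
v -1.576 3.481 -0.479
v -1.345 3.253 -0.598
v -1.063 3.054 -0.586
v -0.779 2.918 -0.445
v -0.542 2.868 -0.199
v -0.393 2.913 0.109
v -0.357 3.046 0.426
v -0.441 3.243 0.696
v -4.006 0.313 -2.846
v -2.854 0.38 -1.841
v -3.412 1.993 -3.638
v -2.261 2.06 -2.633
v -3.159 -0.42 -3.767
v -2.008 -0.353 -2.762
v -2.566 1.26 -4.559
v -1.414 1.327 -3.554
v -1.414 -0.788 0.684
v -0.415 -0.562 1.365
v -1.939 0.546 1.009
v -0.94 0.773 1.69
v -0.44 0.007 -1.01
v 0.559 0.234 -0.329
v -0.965 1.342 -0.685
v 0.034 1.568 -0.004
f 2 1 5
f 2 5 3
f 3 5 6
f 3 6 4
f 5 1 7
f 5 7 6
f 6 7 8
f 6 8 4
f 7 1 9
f 7 9 8
f 8 9 10
f 8 10 4
f 9 1 11
f 9 11 10
f 10 11 12
f 10 12 4
f 11 1 13
f 11 13 12
f 12 13 14
f 12 14 4
f 13 1 15
f 13 15 14
f 14 15 16
f 14 16 4
f 15 1 17
f 15 17 16
f 16 17 18
f 16 18 4
f 17 1 19
f 17 19 18
f 18 19 20
f 18 20 4
f 19 1 2
f 19 2 20
f 20 2 3
f 20 3 4
f 21 58 37
f 58 32 61
f 37 61 26
f 58 61 37
f 21 37 33
f 37 26 38
f 33 38 22
f 37 38 33
f 21 33 42
f 33 22 43
f 42 43 28
f 33 43 42
f 21 42 54
f 42 28 57
f 54 57 31
f 42 57 54
f 21 54 58
f 54 31 62
f 58 62 32
f 54 62 58
f 22 38 49
f 38 26 52
f 49 52 30
f 38 52 49
f 26 61 39
f 61 32 60
f 39 60 25
f 61 60 39
f 32 62 59
f 62 31 55
f 59 55 23
f 62 55 59
f 31 57 56
f 57 28 44
f 56 44 27
f 57 44 56
f 28 43 48
f 43 22 45
f 48 45 29
f 43 45 48
f 24 50 36
f 50 30 51
f 36 51 25
f 50 51 36
f 24 36 34
f 36 25 35
f 34 35 23
f 36 35 34
f 24 34 41
f 34 23 40
f 41 40 27
f 34 40 41
f 24 41 46
f 41 27 47
f 46 47 29
f 41 47 46
f 24 46 50
f 46 29 53
f 50 53 30
f 46 53 50
f 25 51 39
f 51 30 52
f 39 52 26
f 51 52 39
f 23 35 59
f 35 25 60
f 59 60 32
f 35 60 59
f 27 40 56
f 40 23 55
f 56 55 31
f 40 55 56
f 29 47 48
f 47 27 44
f 48 44 28
f 47 44 48
f 30 53 49
f 53 29 45
f 49 45 22
f 53 45 49
f 64 63 66
f 64 66 65
f 66 63 67
f 66 67 65
f 67 63 68
f 67 68 65
f 68 63 69
f 68 69 65
f 69 63 70
f 69 70 65
f 70 63 71
f 70 71 65
f 71 63 72
f 71 72 65
f 72 63 73
f 72 73 65
f 73 63 74
f 73 74 65
f 74 63 75
f 74 75 65
f 75 63 76
f 75 76 65
f 76 63 77
f 76 77 65
f 77 63 78
f 77 78 65
f 78 63 79
f 78 79 65
f 79 63 64
f 79 64 65
f 81 83 80
f 84 81 80
f 80 83 82
f 82 84 80
f 81 87 83
f 85 81 84
f 85 87 81
f 83 87 82
f 86 84 82
f 82 87 86
f 86 85 84
f 87 85 86
f 89 91 88
f 92 89 88
f 88 91 90
f 90 92 88
f 89 95 91
f 93 89 92
f 93 95 89
f 91 95 90
f 94 92 90
f 90 95 94
f 94 93 92
f 95 93 94



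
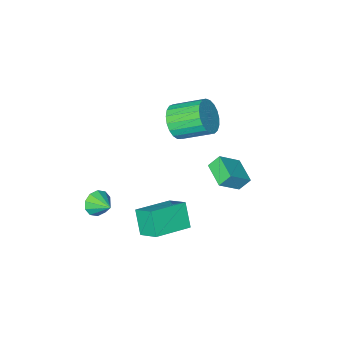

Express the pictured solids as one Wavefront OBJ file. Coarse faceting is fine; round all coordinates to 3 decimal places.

v -3.919 -0.08 -1.938
v -4.47 0.165 -1.23
v -3.628 1.425 -2.23
v -4.179 1.669 -1.522
v -2.681 -0.129 -0.958
v -3.232 0.115 -0.25
v -2.39 1.375 -1.25
v -2.941 1.62 -0.542
v 3.279 -1.402 -2.131
v 3.491 -1.055 -2.832
v 3.141 -0.298 -1.629
v 2.994 -1.117 -2.834
v 2.606 -1.287 -2.568
v 2.475 -1.501 -2.134
v 2.651 -1.677 -1.7
v 3.067 -1.748 -1.43
v 3.564 -1.686 -1.429
v 3.952 -1.516 -1.695
v 4.083 -1.302 -2.128
v 3.907 -1.126 -2.563
v -1.22 -0.921 2.879
v -0.547 -0.855 3.722
v -1.748 0.386 4.583
v -2.42 0.321 3.741
v -0.397 -0.526 3.456
v -1.597 0.716 4.318
v -0.389 -0.264 3.091
v -1.589 0.977 3.953
v -0.524 -0.116 2.69
v -1.725 1.125 3.551
v -0.78 -0.108 2.321
v -1.981 1.134 3.182
v -1.112 -0.239 2.048
v -2.312 1.002 2.91
v -1.462 -0.489 1.919
v -2.663 0.752 2.781
v -1.771 -0.813 1.957
v -2.971 0.428 2.818
v -1.984 -1.156 2.153
v -3.185 0.085 3.015
v -2.065 -1.458 2.476
v -3.266 -0.217 3.337
v -2 -1.667 2.868
v -3.201 -0.426 3.729
v -1.8 -1.747 3.262
v -3.001 -0.506 4.123
v -1.5 -1.684 3.59
v -2.7 -0.443 4.451
v -1.151 -1.49 3.795
v -2.351 -0.248 4.656
v -0.814 -1.196 3.841
v -2.015 0.045 4.703
v 0.393 1.004 -1.371
v 0.172 2.176 -0.6
v 0.63 1.872 -2.621
v 0.409 3.043 -1.85
v 2.491 1.097 -0.91
v 2.27 2.268 -0.139
v 2.728 1.964 -2.16
v 2.507 3.136 -1.389
f 2 4 1
f 5 2 1
f 1 4 3
f 3 5 1
f 2 8 4
f 6 2 5
f 6 8 2
f 4 8 3
f 7 5 3
f 3 8 7
f 7 6 5
f 8 6 7
f 10 9 12
f 10 12 11
f 12 9 13
f 12 13 11
f 13 9 14
f 13 14 11
f 14 9 15
f 14 15 11
f 15 9 16
f 15 16 11
f 16 9 17
f 16 17 11
f 17 9 18
f 17 18 11
f 18 9 19
f 18 19 11
f 19 9 20
f 19 20 11
f 20 9 10
f 20 10 11
f 22 21 25
f 22 25 23
f 23 25 26
f 23 26 24
f 25 21 27
f 25 27 26
f 26 27 28
f 26 28 24
f 27 21 29
f 27 29 28
f 28 29 30
f 28 30 24
f 29 21 31
f 29 31 30
f 30 31 32
f 30 32 24
f 31 21 33
f 31 33 32
f 32 33 34
f 32 34 24
f 33 21 35
f 33 35 34
f 34 35 36
f 34 36 24
f 35 21 37
f 35 37 36
f 36 37 38
f 36 38 24
f 37 21 39
f 37 39 38
f 38 39 40
f 38 40 24
f 39 21 41
f 39 41 40
f 40 41 42
f 40 42 24
f 41 21 43
f 41 43 42
f 42 43 44
f 42 44 24
f 43 21 45
f 43 45 44
f 44 45 46
f 44 46 24
f 45 21 47
f 45 47 46
f 46 47 48
f 46 48 24
f 47 21 49
f 47 49 48
f 48 49 50
f 48 50 24
f 49 21 51
f 49 51 50
f 50 51 52
f 50 52 24
f 51 21 22
f 51 22 52
f 52 22 23
f 52 23 24
f 54 56 53
f 57 54 53
f 53 56 55
f 55 57 53
f 54 60 56
f 58 54 57
f 58 60 54
f 56 60 55
f 59 57 55
f 55 60 59
f 59 58 57
f 60 58 59



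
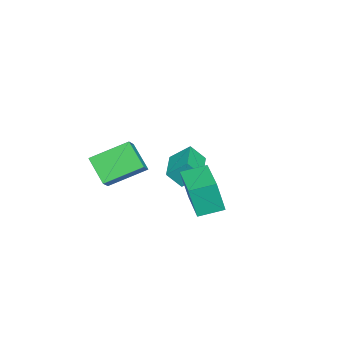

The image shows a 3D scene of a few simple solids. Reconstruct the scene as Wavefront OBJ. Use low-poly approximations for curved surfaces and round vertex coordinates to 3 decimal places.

v -2.115 -0.559 -0.601
v -2.288 0.405 0.238
v -2.37 0.11 -1.422
v -2.543 1.074 -0.583
v -0.497 -0.134 -0.757
v -0.67 0.83 0.082
v -0.752 0.535 -1.578
v -0.925 1.499 -0.739
v 1.353 2.901 -0.023
v 1.49 2.535 1.611
v 3.16 3.948 0.06
v 3.297 3.583 1.694
v 1.983 1.837 -0.314
v 2.12 1.472 1.32
v 3.79 2.885 -0.231
v 3.927 2.519 1.403
v 4.171 -1.975 2.654
v 3.317 -0.425 3.542
v 3.52 -2.022 2.11
v 2.666 -0.472 2.998
v 4.914 -1.008 1.682
v 4.06 0.542 2.57
v 4.263 -1.055 1.138
v 3.409 0.495 2.026
f 2 4 1
f 5 2 1
f 1 4 3
f 3 5 1
f 2 8 4
f 6 2 5
f 6 8 2
f 4 8 3
f 7 5 3
f 3 8 7
f 7 6 5
f 8 6 7
f 10 12 9
f 13 10 9
f 9 12 11
f 11 13 9
f 10 16 12
f 14 10 13
f 14 16 10
f 12 16 11
f 15 13 11
f 11 16 15
f 15 14 13
f 16 14 15
f 18 20 17
f 21 18 17
f 17 20 19
f 19 21 17
f 18 24 20
f 22 18 21
f 22 24 18
f 20 24 19
f 23 21 19
f 19 24 23
f 23 22 21
f 24 22 23



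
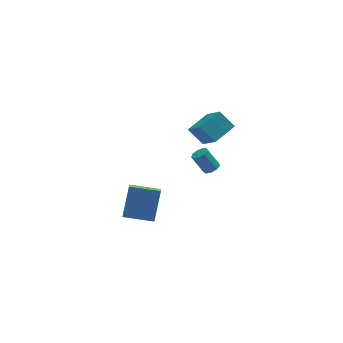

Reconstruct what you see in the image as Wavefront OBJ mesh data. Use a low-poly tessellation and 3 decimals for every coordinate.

v 3.291 -2.21 -1.053
v 3.721 -2.391 -0.761
v 3.058 -2.052 0.425
v 2.629 -1.87 0.133
v 3.764 -2.026 -0.841
v 3.102 -1.687 0.345
v 3.587 -1.747 -1.02
v 2.925 -1.408 0.166
v 3.271 -1.684 -1.215
v 2.609 -1.345 -0.029
v 2.964 -1.867 -1.333
v 2.302 -1.528 -0.147
v 2.811 -2.211 -1.321
v 2.149 -1.871 -0.135
v 2.882 -2.553 -1.183
v 2.22 -2.214 0.003
v 3.145 -2.735 -0.984
v 2.482 -2.396 0.202
v 3.476 -2.671 -0.818
v 2.814 -2.332 0.368
v -0.093 -2.149 -5.149
v -0.259 -2.956 -4.657
v -1.852 -1.615 -4.869
v -2.019 -2.423 -4.377
v 0.499 -1.157 -3.323
v 0.332 -1.965 -2.831
v -1.261 -0.624 -3.043
v -1.427 -1.431 -2.551
v 2.969 -4.365 2.98
v 2.225 -3.782 3.916
v 2.576 -2.97 1.798
v 1.832 -2.387 2.734
v 4.268 -3.553 3.506
v 3.524 -2.97 4.442
v 3.875 -2.158 2.324
v 3.131 -1.575 3.26
f 2 1 5
f 2 5 3
f 3 5 6
f 3 6 4
f 5 1 7
f 5 7 6
f 6 7 8
f 6 8 4
f 7 1 9
f 7 9 8
f 8 9 10
f 8 10 4
f 9 1 11
f 9 11 10
f 10 11 12
f 10 12 4
f 11 1 13
f 11 13 12
f 12 13 14
f 12 14 4
f 13 1 15
f 13 15 14
f 14 15 16
f 14 16 4
f 15 1 17
f 15 17 16
f 16 17 18
f 16 18 4
f 17 1 19
f 17 19 18
f 18 19 20
f 18 20 4
f 19 1 2
f 19 2 20
f 20 2 3
f 20 3 4
f 22 24 21
f 25 22 21
f 21 24 23
f 23 25 21
f 22 28 24
f 26 22 25
f 26 28 22
f 24 28 23
f 27 25 23
f 23 28 27
f 27 26 25
f 28 26 27
f 30 32 29
f 33 30 29
f 29 32 31
f 31 33 29
f 30 36 32
f 34 30 33
f 34 36 30
f 32 36 31
f 35 33 31
f 31 36 35
f 35 34 33
f 36 34 35



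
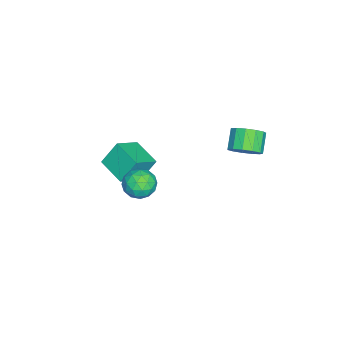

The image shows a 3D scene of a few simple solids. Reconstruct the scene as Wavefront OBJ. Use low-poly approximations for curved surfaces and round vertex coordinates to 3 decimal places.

v 1.019 -0.529 -1.432
v 1.84 -0.484 -1.611
v 0.98 -1.796 -1.929
v 1.801 -1.751 -2.108
v 1.546 -1.778 -1.307
v 1.57 -0.995 -1
v 1.25 -1.285 -2.54
v 1.274 -0.502 -2.233
v 1.983 -0.951 -2.296
v 2.165 -1.256 -1.533
v 0.655 -1.024 -2.007
v 0.837 -1.329 -1.244
v 1.433 -0.396 -1.478
v 1.387 -1.884 -2.062
v 1.237 -1.9 -1.591
v 1.72 -1.874 -1.696
v 1.274 -0.696 -1.119
v 1.756 -0.669 -1.224
v 1.584 -1.43 -1.045
v 1.064 -1.611 -2.316
v 1.546 -1.584 -2.421
v 1.1 -0.406 -1.844
v 1.583 -0.38 -1.949
v 1.236 -0.85 -2.495
v 1.999 -0.643 -1.985
v 1.976 -1.388 -2.278
v 1.653 -1.114 -2.532
v 1.667 -0.654 -2.351
v 2.106 -0.823 -1.537
v 2.084 -1.567 -1.829
v 1.934 -1.583 -1.359
v 1.948 -1.123 -1.178
v 2.191 -1.097 -1.94
v 0.736 -0.713 -1.711
v 0.714 -1.457 -2.003
v 0.872 -1.157 -2.362
v 0.886 -0.697 -2.181
v 0.844 -0.892 -1.262
v 0.821 -1.637 -1.555
v 1.153 -1.626 -1.189
v 1.167 -1.166 -1.008
v 0.629 -1.183 -1.6
v -2.137 -2.972 -3.816
v -2.54 -2.315 -2.659
v -1.214 -1.812 -4.153
v -1.617 -1.155 -2.996
v -1.043 -3.625 -3.064
v -1.446 -2.968 -1.907
v -0.12 -2.465 -3.401
v -0.523 -1.808 -2.244
v -0.983 3.093 -0.681
v -0.531 2.651 -0.175
v -1.385 2.605 0.547
v -1.837 3.047 0.041
v -0.46 3.088 -0.063
v -1.314 3.041 0.66
v -0.555 3.526 -0.147
v -1.409 3.48 0.575
v -0.786 3.827 -0.401
v -1.64 3.781 0.322
v -1.079 3.895 -0.744
v -1.934 3.849 -0.021
v -1.342 3.708 -1.067
v -2.197 3.662 -0.344
v -1.491 3.326 -1.267
v -2.346 3.28 -0.545
v -1.479 2.87 -1.282
v -2.333 2.824 -0.559
v -1.309 2.485 -1.106
v -2.163 2.439 -0.383
v -1.035 2.293 -0.795
v -1.89 2.246 -0.072
v -0.745 2.355 -0.448
v -1.6 2.308 0.275
f 1 38 17
f 38 12 41
f 17 41 6
f 38 41 17
f 1 17 13
f 17 6 18
f 13 18 2
f 17 18 13
f 1 13 22
f 13 2 23
f 22 23 8
f 13 23 22
f 1 22 34
f 22 8 37
f 34 37 11
f 22 37 34
f 1 34 38
f 34 11 42
f 38 42 12
f 34 42 38
f 2 18 29
f 18 6 32
f 29 32 10
f 18 32 29
f 6 41 19
f 41 12 40
f 19 40 5
f 41 40 19
f 12 42 39
f 42 11 35
f 39 35 3
f 42 35 39
f 11 37 36
f 37 8 24
f 36 24 7
f 37 24 36
f 8 23 28
f 23 2 25
f 28 25 9
f 23 25 28
f 4 30 16
f 30 10 31
f 16 31 5
f 30 31 16
f 4 16 14
f 16 5 15
f 14 15 3
f 16 15 14
f 4 14 21
f 14 3 20
f 21 20 7
f 14 20 21
f 4 21 26
f 21 7 27
f 26 27 9
f 21 27 26
f 4 26 30
f 26 9 33
f 30 33 10
f 26 33 30
f 5 31 19
f 31 10 32
f 19 32 6
f 31 32 19
f 3 15 39
f 15 5 40
f 39 40 12
f 15 40 39
f 7 20 36
f 20 3 35
f 36 35 11
f 20 35 36
f 9 27 28
f 27 7 24
f 28 24 8
f 27 24 28
f 10 33 29
f 33 9 25
f 29 25 2
f 33 25 29
f 44 46 43
f 47 44 43
f 43 46 45
f 45 47 43
f 44 50 46
f 48 44 47
f 48 50 44
f 46 50 45
f 49 47 45
f 45 50 49
f 49 48 47
f 50 48 49
f 52 51 55
f 52 55 53
f 53 55 56
f 53 56 54
f 55 51 57
f 55 57 56
f 56 57 58
f 56 58 54
f 57 51 59
f 57 59 58
f 58 59 60
f 58 60 54
f 59 51 61
f 59 61 60
f 60 61 62
f 60 62 54
f 61 51 63
f 61 63 62
f 62 63 64
f 62 64 54
f 63 51 65
f 63 65 64
f 64 65 66
f 64 66 54
f 65 51 67
f 65 67 66
f 66 67 68
f 66 68 54
f 67 51 69
f 67 69 68
f 68 69 70
f 68 70 54
f 69 51 71
f 69 71 70
f 70 71 72
f 70 72 54
f 71 51 73
f 71 73 72
f 72 73 74
f 72 74 54
f 73 51 52
f 73 52 74
f 74 52 53
f 74 53 54



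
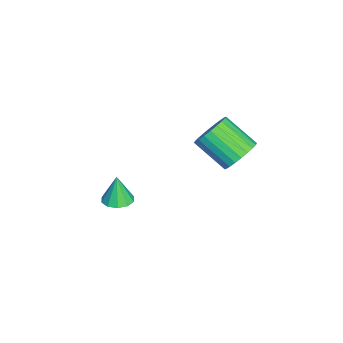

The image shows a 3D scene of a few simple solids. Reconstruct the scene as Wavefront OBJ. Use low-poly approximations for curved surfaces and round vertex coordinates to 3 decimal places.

v 0.79 3.778 1.298
v 1.343 3.055 0.699
v 0.584 1.459 1.923
v 0.03 2.182 2.522
v 1.629 3.15 0.999
v 0.87 1.554 2.223
v 1.787 3.34 1.346
v 1.028 1.744 2.57
v 1.793 3.597 1.684
v 1.034 2.001 2.908
v 1.646 3.882 1.964
v 0.887 2.286 3.188
v 1.369 4.151 2.143
v 0.61 2.554 3.367
v 1.003 4.363 2.193
v 0.244 2.766 3.417
v 0.606 4.486 2.107
v -0.153 2.889 3.331
v 0.236 4.501 1.897
v -0.523 2.905 3.121
v -0.05 4.406 1.597
v -0.809 2.81 2.821
v -0.208 4.216 1.25
v -0.967 2.62 2.474
v -0.214 3.959 0.912
v -0.973 2.363 2.136
v -0.067 3.674 0.632
v -0.826 2.078 1.856
v 0.21 3.406 0.453
v -0.549 1.809 1.677
v 0.576 3.194 0.403
v -0.183 1.597 1.627
v 0.973 3.071 0.489
v 0.214 1.474 1.713
v -1.157 -2.656 -4.817
v -0.304 -2.536 -4.697
v -1.383 -2.724 -3.143
v -0.54 -2.053 -4.709
v -1.012 -1.8 -4.763
v -1.539 -1.875 -4.837
v -1.921 -2.247 -4.903
v -2.011 -2.776 -4.936
v -1.775 -3.26 -4.924
v -1.303 -3.512 -4.871
v -0.776 -3.438 -4.797
v -0.394 -3.065 -4.731
f 2 1 5
f 2 5 3
f 3 5 6
f 3 6 4
f 5 1 7
f 5 7 6
f 6 7 8
f 6 8 4
f 7 1 9
f 7 9 8
f 8 9 10
f 8 10 4
f 9 1 11
f 9 11 10
f 10 11 12
f 10 12 4
f 11 1 13
f 11 13 12
f 12 13 14
f 12 14 4
f 13 1 15
f 13 15 14
f 14 15 16
f 14 16 4
f 15 1 17
f 15 17 16
f 16 17 18
f 16 18 4
f 17 1 19
f 17 19 18
f 18 19 20
f 18 20 4
f 19 1 21
f 19 21 20
f 20 21 22
f 20 22 4
f 21 1 23
f 21 23 22
f 22 23 24
f 22 24 4
f 23 1 25
f 23 25 24
f 24 25 26
f 24 26 4
f 25 1 27
f 25 27 26
f 26 27 28
f 26 28 4
f 27 1 29
f 27 29 28
f 28 29 30
f 28 30 4
f 29 1 31
f 29 31 30
f 30 31 32
f 30 32 4
f 31 1 33
f 31 33 32
f 32 33 34
f 32 34 4
f 33 1 2
f 33 2 34
f 34 2 3
f 34 3 4
f 36 35 38
f 36 38 37
f 38 35 39
f 38 39 37
f 39 35 40
f 39 40 37
f 40 35 41
f 40 41 37
f 41 35 42
f 41 42 37
f 42 35 43
f 42 43 37
f 43 35 44
f 43 44 37
f 44 35 45
f 44 45 37
f 45 35 46
f 45 46 37
f 46 35 36
f 46 36 37



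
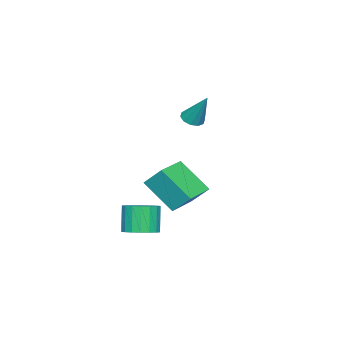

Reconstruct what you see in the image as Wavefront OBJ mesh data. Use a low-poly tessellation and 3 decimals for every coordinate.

v -3.514 2.59 2.554
v -3.117 2.171 2.717
v -3.186 3.49 4.066
v -2.936 2.431 2.523
v -2.977 2.752 2.341
v -3.222 3.011 2.241
v -3.579 3.109 2.259
v -3.911 3.009 2.391
v -4.092 2.75 2.584
v -4.051 2.429 2.766
v -3.806 2.17 2.867
v -3.449 2.072 2.848
v -1.076 2.347 -0.079
v -1.052 3.232 0.846
v -0.975 3.811 -1.482
v -0.951 4.696 -0.557
v 0.611 2.264 -0.043
v 0.635 3.149 0.882
v 0.712 3.728 -1.446
v 0.736 4.613 -0.521
v 0.712 2.156 -3.05
v 1.263 1.489 -2.96
v 0.758 1.256 -1.599
v 0.208 1.924 -1.69
v 1.47 1.789 -2.832
v 0.966 1.557 -1.471
v 1.528 2.163 -2.747
v 1.023 1.931 -1.386
v 1.423 2.535 -2.722
v 0.919 2.303 -1.361
v 1.178 2.832 -2.762
v 0.674 2.6 -1.401
v 0.841 2.995 -2.86
v 0.336 2.763 -1.499
v 0.478 2.992 -2.995
v -0.027 2.76 -1.634
v 0.162 2.824 -3.141
v -0.343 2.591 -1.78
v -0.046 2.523 -3.269
v -0.55 2.291 -1.908
v -0.103 2.149 -3.354
v -0.608 1.917 -1.993
v 0.001 1.777 -3.379
v -0.503 1.545 -2.018
v 0.246 1.48 -3.339
v -0.258 1.248 -1.978
v 0.584 1.317 -3.241
v 0.079 1.085 -1.88
v 0.947 1.32 -3.106
v 0.442 1.088 -1.745
f 2 1 4
f 2 4 3
f 4 1 5
f 4 5 3
f 5 1 6
f 5 6 3
f 6 1 7
f 6 7 3
f 7 1 8
f 7 8 3
f 8 1 9
f 8 9 3
f 9 1 10
f 9 10 3
f 10 1 11
f 10 11 3
f 11 1 12
f 11 12 3
f 12 1 2
f 12 2 3
f 14 16 13
f 17 14 13
f 13 16 15
f 15 17 13
f 14 20 16
f 18 14 17
f 18 20 14
f 16 20 15
f 19 17 15
f 15 20 19
f 19 18 17
f 20 18 19
f 22 21 25
f 22 25 23
f 23 25 26
f 23 26 24
f 25 21 27
f 25 27 26
f 26 27 28
f 26 28 24
f 27 21 29
f 27 29 28
f 28 29 30
f 28 30 24
f 29 21 31
f 29 31 30
f 30 31 32
f 30 32 24
f 31 21 33
f 31 33 32
f 32 33 34
f 32 34 24
f 33 21 35
f 33 35 34
f 34 35 36
f 34 36 24
f 35 21 37
f 35 37 36
f 36 37 38
f 36 38 24
f 37 21 39
f 37 39 38
f 38 39 40
f 38 40 24
f 39 21 41
f 39 41 40
f 40 41 42
f 40 42 24
f 41 21 43
f 41 43 42
f 42 43 44
f 42 44 24
f 43 21 45
f 43 45 44
f 44 45 46
f 44 46 24
f 45 21 47
f 45 47 46
f 46 47 48
f 46 48 24
f 47 21 49
f 47 49 48
f 48 49 50
f 48 50 24
f 49 21 22
f 49 22 50
f 50 22 23
f 50 23 24



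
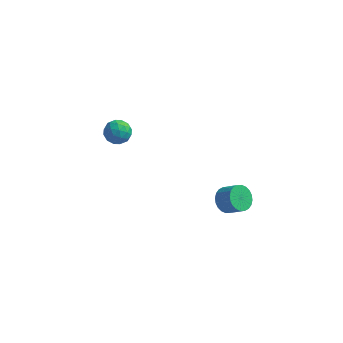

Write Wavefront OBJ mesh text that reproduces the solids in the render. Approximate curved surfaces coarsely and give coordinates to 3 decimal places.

v -3.983 -0.219 1.294
v -3.589 -0.892 1.549
v -4.391 -0.868 0.211
v -3.997 -1.541 0.466
v -4.661 -1.277 0.868
v -4.409 -0.876 1.538
v -3.571 -0.884 0.222
v -3.319 -0.483 0.892
v -3.335 -1.303 0.887
v -4.009 -1.546 1.286
v -3.971 -0.214 0.474
v -4.645 -0.457 0.873
v -3.75 -0.499 1.517
v -4.23 -1.261 0.243
v -4.62 -1.106 0.48
v -4.389 -1.502 0.63
v -4.232 -0.489 1.51
v -4.001 -0.885 1.66
v -4.631 -1.111 1.26
v -3.979 -0.875 0.1
v -3.748 -1.271 0.25
v -3.591 -0.258 1.13
v -3.36 -0.654 1.28
v -3.349 -0.649 0.5
v -3.369 -1.136 1.277
v -3.609 -1.517 0.64
v -3.359 -1.131 0.497
v -3.21 -0.896 0.891
v -3.766 -1.279 1.512
v -4.005 -1.66 0.875
v -4.396 -1.505 1.112
v -4.247 -1.269 1.505
v -3.616 -1.52 1.122
v -3.975 -0.1 0.885
v -4.214 -0.481 0.248
v -3.733 -0.491 0.255
v -3.584 -0.255 0.648
v -4.371 -0.243 1.12
v -4.611 -0.624 0.483
v -4.77 -0.864 0.869
v -4.621 -0.629 1.263
v -4.364 -0.24 0.638
v 2.701 -3.361 -0.647
v 3.121 -2.756 -0.932
v 3.96 -2.993 -0.197
v 3.539 -3.599 0.087
v 2.962 -2.618 -0.706
v 3.801 -2.855 0.029
v 2.764 -2.594 -0.472
v 3.602 -2.831 0.263
v 2.556 -2.686 -0.264
v 3.394 -2.923 0.471
v 2.369 -2.881 -0.115
v 3.208 -3.119 0.62
v 2.234 -3.15 -0.046
v 3.072 -3.387 0.689
v 2.169 -3.45 -0.07
v 3.008 -3.687 0.665
v 2.186 -3.737 -0.181
v 3.024 -3.974 0.554
v 2.28 -3.967 -0.363
v 3.119 -4.204 0.372
v 2.439 -4.105 -0.589
v 3.278 -4.342 0.146
v 2.638 -4.129 -0.823
v 3.476 -4.366 -0.088
v 2.846 -4.037 -1.031
v 3.684 -4.274 -0.296
v 3.032 -3.841 -1.18
v 3.871 -4.079 -0.445
v 3.168 -3.573 -1.249
v 4.006 -3.81 -0.514
v 3.232 -3.273 -1.225
v 4.071 -3.51 -0.49
v 3.216 -2.986 -1.114
v 4.054 -3.223 -0.379
f 1 38 17
f 38 12 41
f 17 41 6
f 38 41 17
f 1 17 13
f 17 6 18
f 13 18 2
f 17 18 13
f 1 13 22
f 13 2 23
f 22 23 8
f 13 23 22
f 1 22 34
f 22 8 37
f 34 37 11
f 22 37 34
f 1 34 38
f 34 11 42
f 38 42 12
f 34 42 38
f 2 18 29
f 18 6 32
f 29 32 10
f 18 32 29
f 6 41 19
f 41 12 40
f 19 40 5
f 41 40 19
f 12 42 39
f 42 11 35
f 39 35 3
f 42 35 39
f 11 37 36
f 37 8 24
f 36 24 7
f 37 24 36
f 8 23 28
f 23 2 25
f 28 25 9
f 23 25 28
f 4 30 16
f 30 10 31
f 16 31 5
f 30 31 16
f 4 16 14
f 16 5 15
f 14 15 3
f 16 15 14
f 4 14 21
f 14 3 20
f 21 20 7
f 14 20 21
f 4 21 26
f 21 7 27
f 26 27 9
f 21 27 26
f 4 26 30
f 26 9 33
f 30 33 10
f 26 33 30
f 5 31 19
f 31 10 32
f 19 32 6
f 31 32 19
f 3 15 39
f 15 5 40
f 39 40 12
f 15 40 39
f 7 20 36
f 20 3 35
f 36 35 11
f 20 35 36
f 9 27 28
f 27 7 24
f 28 24 8
f 27 24 28
f 10 33 29
f 33 9 25
f 29 25 2
f 33 25 29
f 44 43 47
f 44 47 45
f 45 47 48
f 45 48 46
f 47 43 49
f 47 49 48
f 48 49 50
f 48 50 46
f 49 43 51
f 49 51 50
f 50 51 52
f 50 52 46
f 51 43 53
f 51 53 52
f 52 53 54
f 52 54 46
f 53 43 55
f 53 55 54
f 54 55 56
f 54 56 46
f 55 43 57
f 55 57 56
f 56 57 58
f 56 58 46
f 57 43 59
f 57 59 58
f 58 59 60
f 58 60 46
f 59 43 61
f 59 61 60
f 60 61 62
f 60 62 46
f 61 43 63
f 61 63 62
f 62 63 64
f 62 64 46
f 63 43 65
f 63 65 64
f 64 65 66
f 64 66 46
f 65 43 67
f 65 67 66
f 66 67 68
f 66 68 46
f 67 43 69
f 67 69 68
f 68 69 70
f 68 70 46
f 69 43 71
f 69 71 70
f 70 71 72
f 70 72 46
f 71 43 73
f 71 73 72
f 72 73 74
f 72 74 46
f 73 43 75
f 73 75 74
f 74 75 76
f 74 76 46
f 75 43 44
f 75 44 76
f 76 44 45
f 76 45 46



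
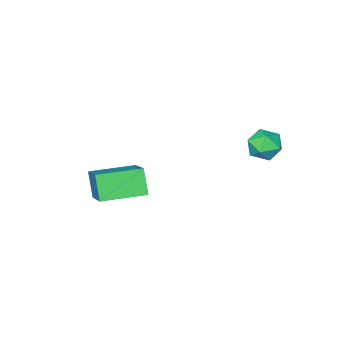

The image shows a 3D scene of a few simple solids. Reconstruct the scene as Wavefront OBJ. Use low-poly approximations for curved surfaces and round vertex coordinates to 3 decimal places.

v -1.043 1.247 -0.951
v -0.667 1.197 -0.407
v -1.693 0.483 -0.573
v -1.317 0.433 -0.029
v -1.68 0.978 -0.132
v -1.278 1.45 -0.366
v -1.082 0.23 -0.614
v -0.68 0.702 -0.848
v -0.691 0.568 -0.199
v -1.061 1.03 0.099
v -1.299 0.65 -1.079
v -1.669 1.112 -0.781
v 1.343 -2.663 -2.367
v 2.066 -1.286 -1.347
v 1.568 -2.138 -3.236
v 2.291 -0.761 -2.216
v 2.749 -3.359 -2.424
v 3.472 -1.982 -1.404
v 2.974 -2.834 -3.293
v 3.697 -1.457 -2.273
f 1 12 6
f 1 6 2
f 1 2 8
f 1 8 11
f 1 11 12
f 2 6 10
f 6 12 5
f 12 11 3
f 11 8 7
f 8 2 9
f 4 10 5
f 4 5 3
f 4 3 7
f 4 7 9
f 4 9 10
f 5 10 6
f 3 5 12
f 7 3 11
f 9 7 8
f 10 9 2
f 14 16 13
f 17 14 13
f 13 16 15
f 15 17 13
f 14 20 16
f 18 14 17
f 18 20 14
f 16 20 15
f 19 17 15
f 15 20 19
f 19 18 17
f 20 18 19

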